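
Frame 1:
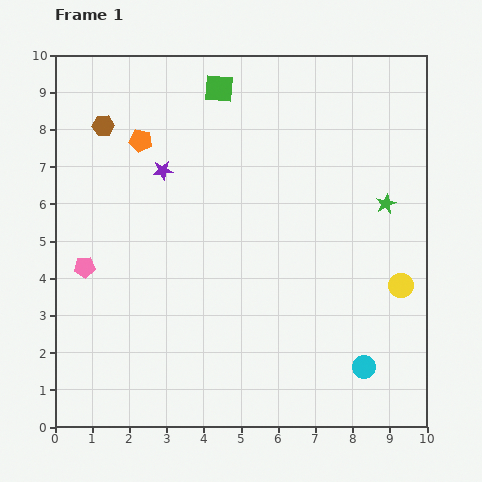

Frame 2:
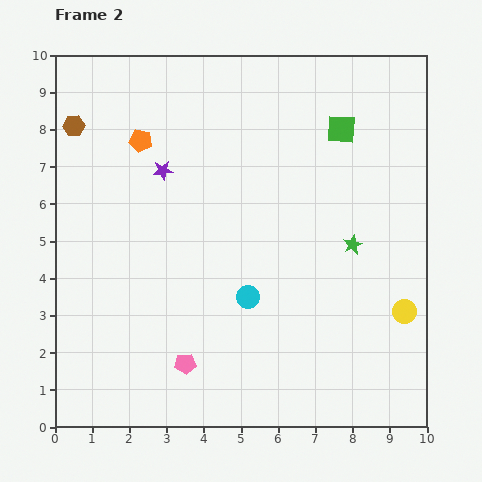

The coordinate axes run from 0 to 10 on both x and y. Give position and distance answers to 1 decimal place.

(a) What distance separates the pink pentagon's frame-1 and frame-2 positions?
3.7

The pink pentagon moved from (0.8, 4.3) to (3.5, 1.7), a distance of √(2.7² + 2.6²) ≈ 3.7.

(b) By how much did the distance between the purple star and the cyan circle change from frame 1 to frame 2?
-3.5

Distance in frame 1: 7.6. Distance in frame 2: 4.1.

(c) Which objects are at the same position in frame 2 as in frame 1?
the orange pentagon, the purple star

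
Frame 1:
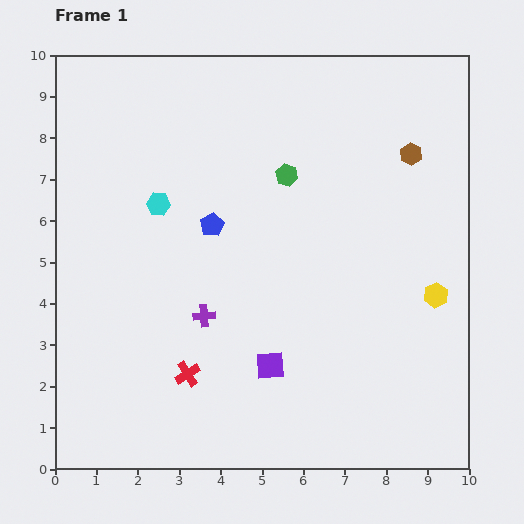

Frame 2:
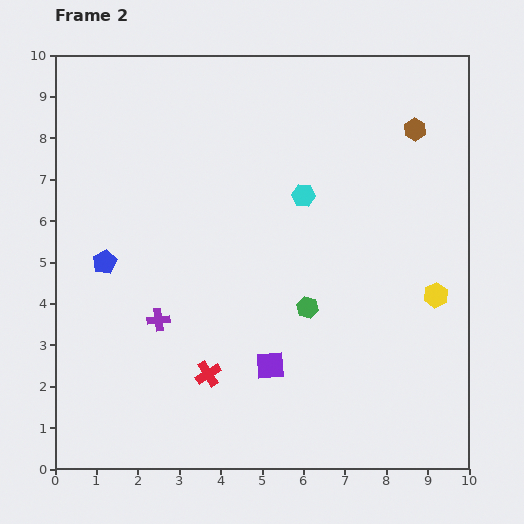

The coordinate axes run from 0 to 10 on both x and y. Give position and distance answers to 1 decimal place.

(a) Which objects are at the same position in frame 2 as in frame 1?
the purple square, the yellow hexagon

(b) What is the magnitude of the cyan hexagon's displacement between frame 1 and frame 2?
3.5

The cyan hexagon moved from (2.5, 6.4) to (6.0, 6.6), a distance of √(3.5² + 0.2²) ≈ 3.5.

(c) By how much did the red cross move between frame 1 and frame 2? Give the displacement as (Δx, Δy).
(0.5, 0.0)

The red cross was at (3.2, 2.3) in frame 1 and (3.7, 2.3) in frame 2.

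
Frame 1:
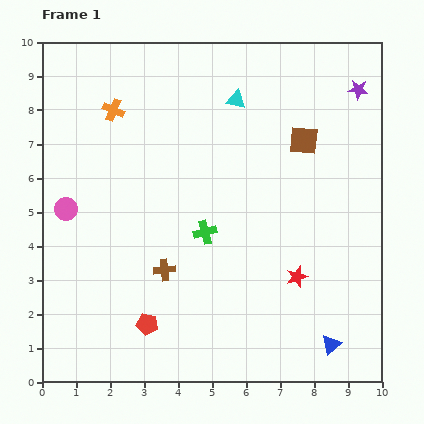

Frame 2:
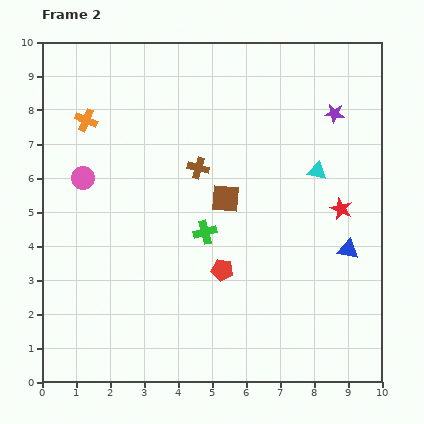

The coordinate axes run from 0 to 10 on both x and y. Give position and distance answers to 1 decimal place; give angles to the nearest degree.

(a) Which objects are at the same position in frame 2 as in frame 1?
the green cross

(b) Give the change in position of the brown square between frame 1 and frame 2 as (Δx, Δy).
(-2.3, -1.7)

The brown square was at (7.7, 7.1) in frame 1 and (5.4, 5.4) in frame 2.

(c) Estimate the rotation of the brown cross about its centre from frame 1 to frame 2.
21° clockwise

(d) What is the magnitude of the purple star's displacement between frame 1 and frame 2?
1.0

The purple star moved from (9.3, 8.6) to (8.6, 7.9), a distance of √(0.7² + 0.7²) ≈ 1.0.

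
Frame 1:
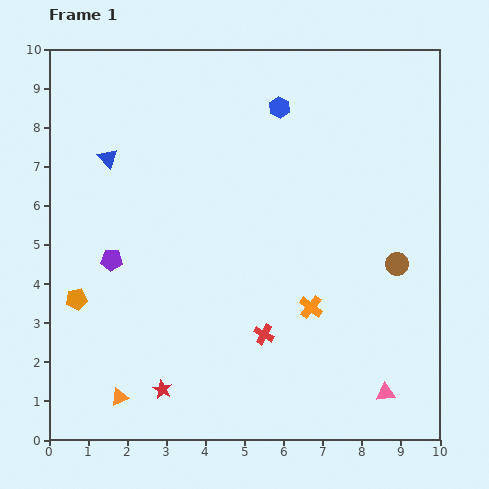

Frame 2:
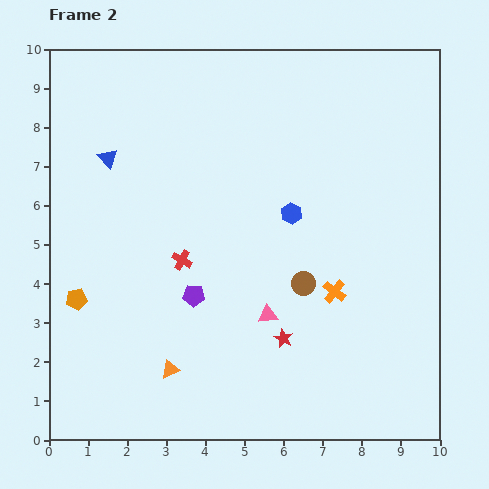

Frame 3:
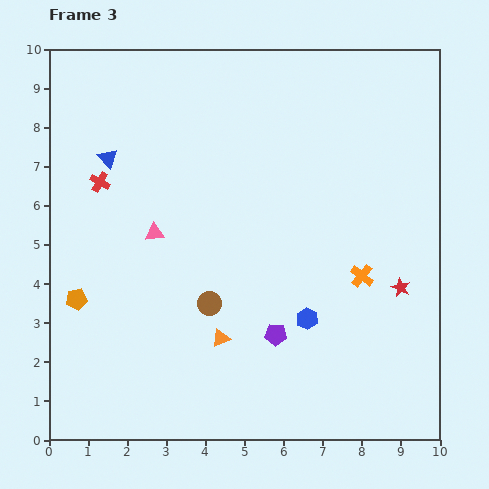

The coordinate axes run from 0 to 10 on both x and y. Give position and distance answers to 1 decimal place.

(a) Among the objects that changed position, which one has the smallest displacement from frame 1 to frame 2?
the orange cross

(moved 0.7)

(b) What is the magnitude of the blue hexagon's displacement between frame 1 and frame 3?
5.4

The blue hexagon moved from (5.9, 8.5) to (6.6, 3.1), a distance of √(0.7² + 5.4²) ≈ 5.4.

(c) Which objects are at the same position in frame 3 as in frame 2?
the blue triangle, the orange pentagon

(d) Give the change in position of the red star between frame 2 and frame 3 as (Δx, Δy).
(3.0, 1.3)

The red star was at (6.0, 2.6) in frame 2 and (9.0, 3.9) in frame 3.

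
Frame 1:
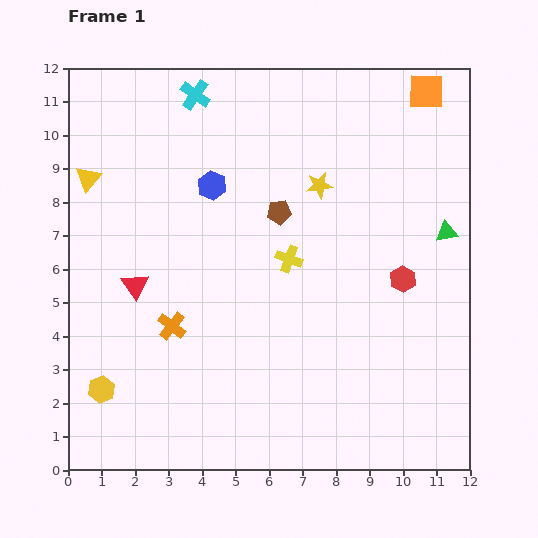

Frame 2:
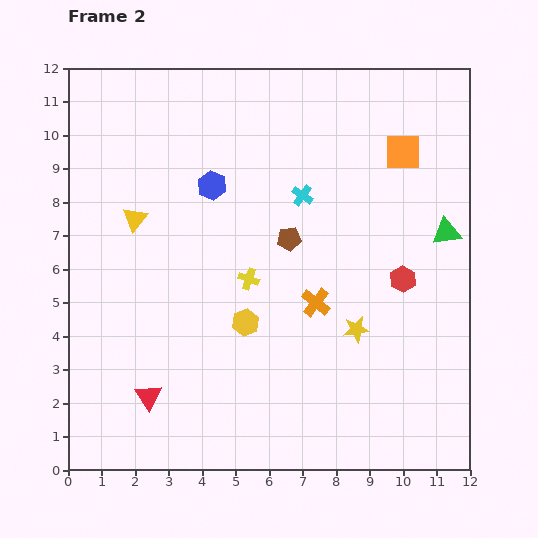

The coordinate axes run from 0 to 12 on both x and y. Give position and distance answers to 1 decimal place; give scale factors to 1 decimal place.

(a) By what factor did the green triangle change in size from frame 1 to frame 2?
1.3×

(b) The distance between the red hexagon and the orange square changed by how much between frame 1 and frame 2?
-1.8

Distance in frame 1: 5.6. Distance in frame 2: 3.8.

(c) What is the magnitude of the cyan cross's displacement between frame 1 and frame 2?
4.4

The cyan cross moved from (3.8, 11.2) to (7.0, 8.2), a distance of √(3.2² + 3.0²) ≈ 4.4.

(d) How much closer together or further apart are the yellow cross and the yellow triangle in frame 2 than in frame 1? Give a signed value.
-2.7

Distance in frame 1: 6.5. Distance in frame 2: 3.8.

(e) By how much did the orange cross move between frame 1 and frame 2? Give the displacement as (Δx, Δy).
(4.3, 0.7)

The orange cross was at (3.1, 4.3) in frame 1 and (7.4, 5.0) in frame 2.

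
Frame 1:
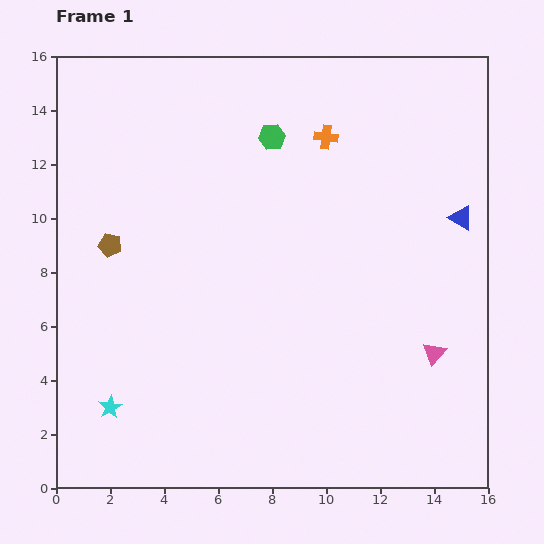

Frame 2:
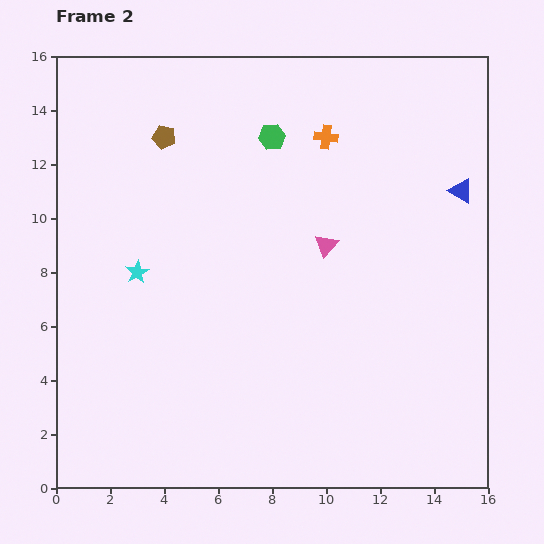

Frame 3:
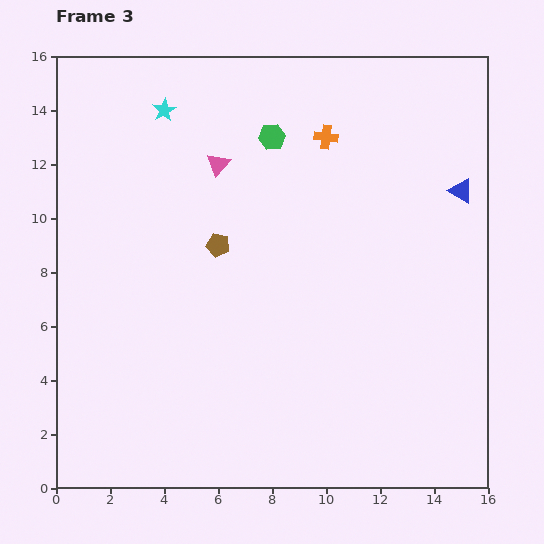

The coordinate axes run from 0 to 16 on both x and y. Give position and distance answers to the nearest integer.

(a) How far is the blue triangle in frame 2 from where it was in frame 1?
1

The blue triangle moved from (15, 10) to (15, 11), a distance of √(0² + 1²) ≈ 1.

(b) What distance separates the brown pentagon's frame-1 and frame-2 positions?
4

The brown pentagon moved from (2, 9) to (4, 13), a distance of √(2² + 4²) ≈ 4.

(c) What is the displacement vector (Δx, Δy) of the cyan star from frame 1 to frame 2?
(1, 5)

The cyan star was at (2, 3) in frame 1 and (3, 8) in frame 2.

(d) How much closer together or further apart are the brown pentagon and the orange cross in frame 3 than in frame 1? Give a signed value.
-3

Distance in frame 1: 9. Distance in frame 3: 6.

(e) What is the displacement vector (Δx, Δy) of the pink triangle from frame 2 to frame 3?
(-4, 3)

The pink triangle was at (10, 9) in frame 2 and (6, 12) in frame 3.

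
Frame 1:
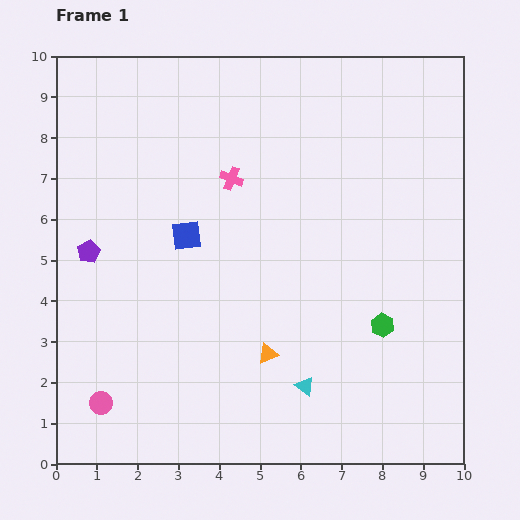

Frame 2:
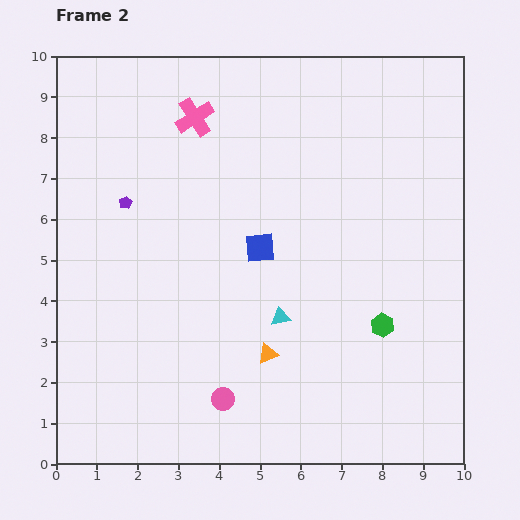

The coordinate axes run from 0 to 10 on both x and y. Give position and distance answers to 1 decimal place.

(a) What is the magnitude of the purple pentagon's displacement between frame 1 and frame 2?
1.5

The purple pentagon moved from (0.8, 5.2) to (1.7, 6.4), a distance of √(0.9² + 1.2²) ≈ 1.5.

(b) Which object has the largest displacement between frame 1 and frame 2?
the pink circle

(moved 3.0; next 1.8)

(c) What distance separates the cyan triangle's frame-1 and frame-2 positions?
1.8

The cyan triangle moved from (6.1, 1.9) to (5.5, 3.6), a distance of √(0.6² + 1.7²) ≈ 1.8.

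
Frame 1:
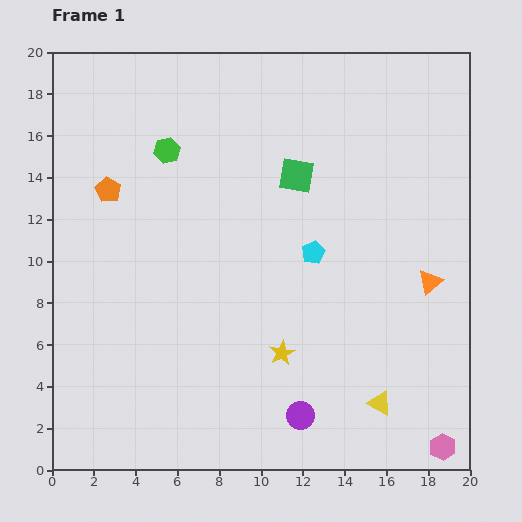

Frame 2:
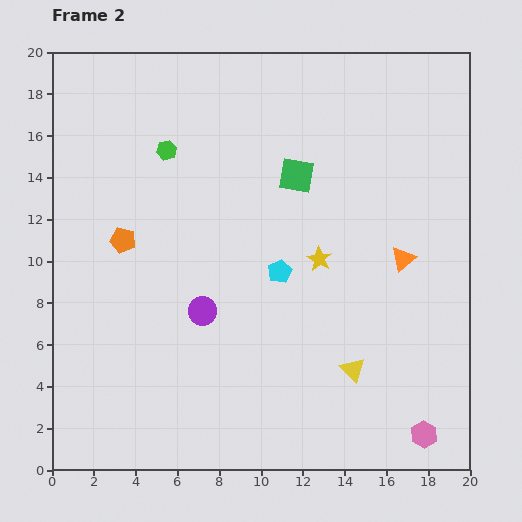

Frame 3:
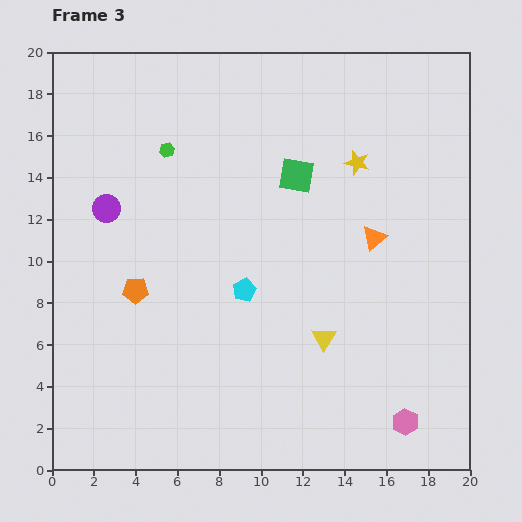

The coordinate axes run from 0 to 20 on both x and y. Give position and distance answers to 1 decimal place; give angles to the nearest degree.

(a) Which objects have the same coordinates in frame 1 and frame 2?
the green square, the green hexagon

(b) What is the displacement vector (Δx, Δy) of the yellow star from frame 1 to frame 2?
(1.8, 4.5)

The yellow star was at (11.0, 5.6) in frame 1 and (12.8, 10.1) in frame 2.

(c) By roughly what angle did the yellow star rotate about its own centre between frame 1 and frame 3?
30° counter-clockwise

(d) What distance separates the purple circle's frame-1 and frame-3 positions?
13.6

The purple circle moved from (11.9, 2.6) to (2.6, 12.5), a distance of √(9.3² + 9.9²) ≈ 13.6.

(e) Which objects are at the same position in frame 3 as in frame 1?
the green square, the green hexagon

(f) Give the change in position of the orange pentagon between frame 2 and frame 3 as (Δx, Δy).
(0.6, -2.4)

The orange pentagon was at (3.4, 11.0) in frame 2 and (4.0, 8.6) in frame 3.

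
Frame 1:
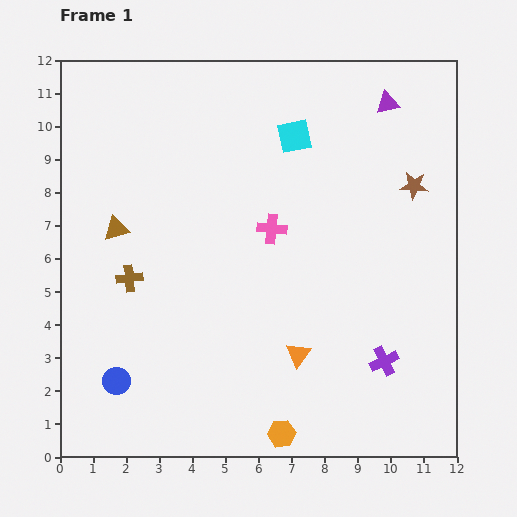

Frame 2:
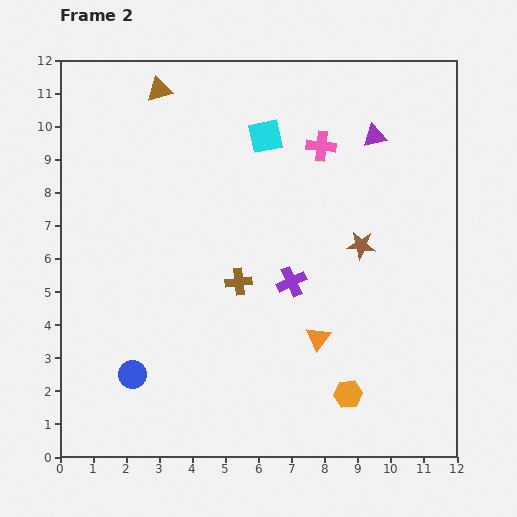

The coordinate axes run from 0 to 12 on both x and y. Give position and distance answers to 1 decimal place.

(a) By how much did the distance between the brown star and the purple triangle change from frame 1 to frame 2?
+0.7

Distance in frame 1: 2.6. Distance in frame 2: 3.3.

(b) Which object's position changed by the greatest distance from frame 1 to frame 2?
the brown triangle

(moved 4.4; next 3.7)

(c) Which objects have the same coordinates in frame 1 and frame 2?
none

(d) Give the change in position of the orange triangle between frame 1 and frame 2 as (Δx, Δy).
(0.6, 0.5)

The orange triangle was at (7.2, 3.1) in frame 1 and (7.8, 3.6) in frame 2.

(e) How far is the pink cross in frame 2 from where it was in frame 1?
2.9

The pink cross moved from (6.4, 6.9) to (7.9, 9.4), a distance of √(1.5² + 2.5²) ≈ 2.9.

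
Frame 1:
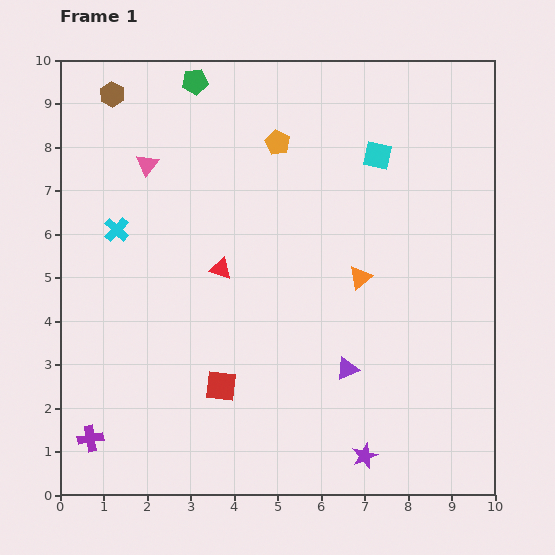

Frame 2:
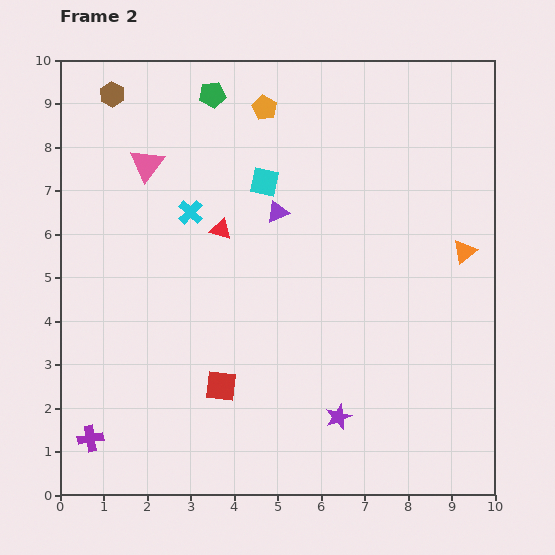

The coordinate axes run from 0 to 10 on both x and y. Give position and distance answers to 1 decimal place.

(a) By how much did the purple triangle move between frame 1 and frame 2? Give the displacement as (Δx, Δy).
(-1.6, 3.6)

The purple triangle was at (6.6, 2.9) in frame 1 and (5.0, 6.5) in frame 2.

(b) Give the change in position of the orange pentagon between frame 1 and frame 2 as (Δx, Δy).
(-0.3, 0.8)

The orange pentagon was at (5.0, 8.1) in frame 1 and (4.7, 8.9) in frame 2.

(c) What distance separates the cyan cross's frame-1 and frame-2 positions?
1.7

The cyan cross moved from (1.3, 6.1) to (3.0, 6.5), a distance of √(1.7² + 0.4²) ≈ 1.7.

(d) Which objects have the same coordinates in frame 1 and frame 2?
the red square, the brown hexagon, the purple cross, the pink triangle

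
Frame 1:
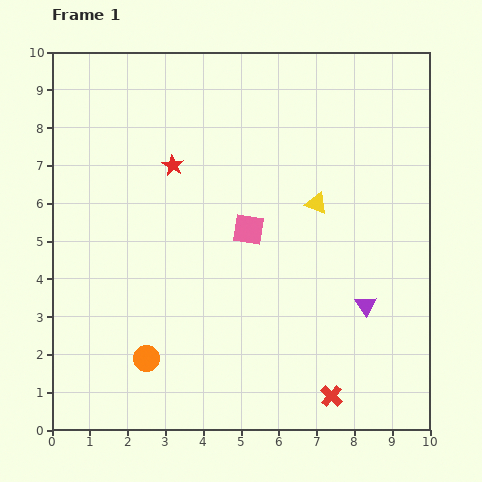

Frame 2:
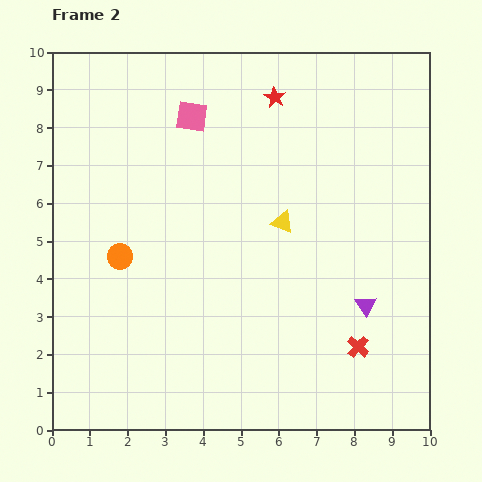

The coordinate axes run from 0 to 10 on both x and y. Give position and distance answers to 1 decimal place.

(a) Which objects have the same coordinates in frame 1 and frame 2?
the purple triangle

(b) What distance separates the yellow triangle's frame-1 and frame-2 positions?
1.0

The yellow triangle moved from (7.0, 6.0) to (6.1, 5.5), a distance of √(0.9² + 0.5²) ≈ 1.0.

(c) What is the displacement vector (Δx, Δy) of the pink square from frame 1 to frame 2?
(-1.5, 3.0)

The pink square was at (5.2, 5.3) in frame 1 and (3.7, 8.3) in frame 2.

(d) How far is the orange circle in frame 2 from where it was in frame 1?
2.8

The orange circle moved from (2.5, 1.9) to (1.8, 4.6), a distance of √(0.7² + 2.7²) ≈ 2.8.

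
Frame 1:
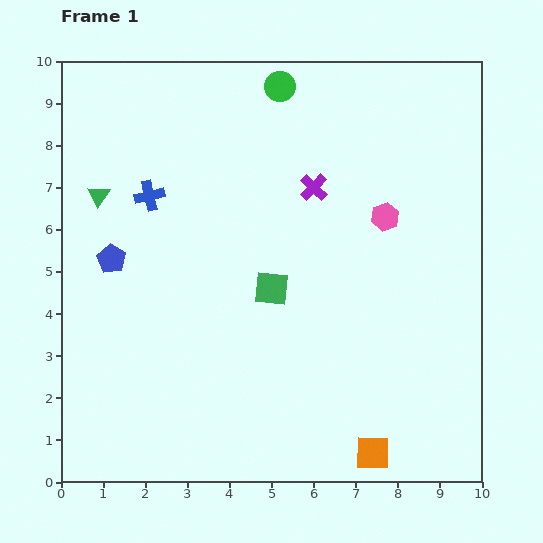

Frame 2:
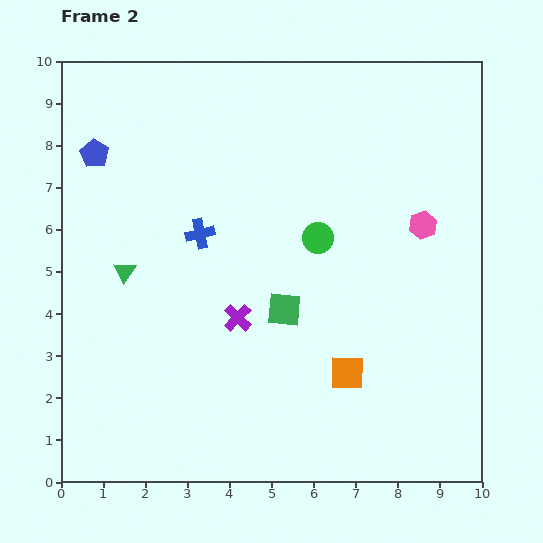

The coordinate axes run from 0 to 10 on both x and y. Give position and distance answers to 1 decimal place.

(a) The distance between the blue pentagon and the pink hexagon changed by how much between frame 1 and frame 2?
+1.4

Distance in frame 1: 6.6. Distance in frame 2: 8.0.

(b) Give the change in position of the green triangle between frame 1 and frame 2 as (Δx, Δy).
(0.6, -1.8)

The green triangle was at (0.9, 6.8) in frame 1 and (1.5, 5.0) in frame 2.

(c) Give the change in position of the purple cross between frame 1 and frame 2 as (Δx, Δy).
(-1.8, -3.1)

The purple cross was at (6.0, 7.0) in frame 1 and (4.2, 3.9) in frame 2.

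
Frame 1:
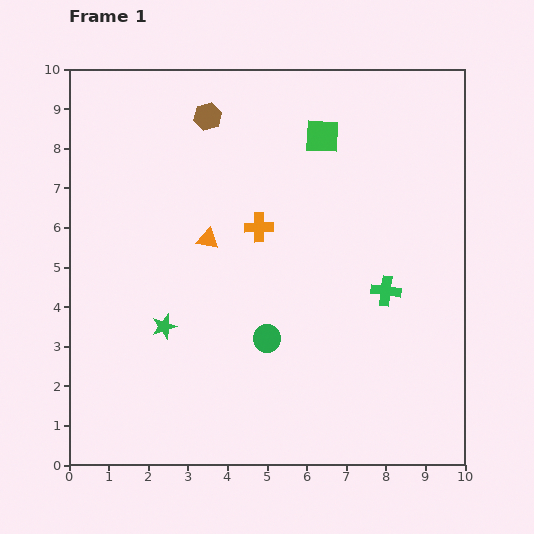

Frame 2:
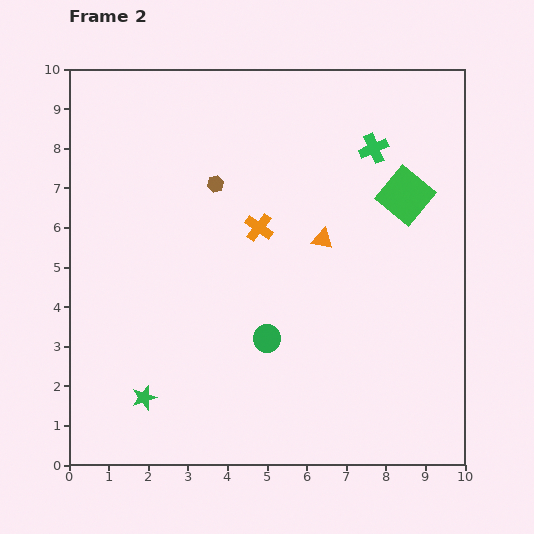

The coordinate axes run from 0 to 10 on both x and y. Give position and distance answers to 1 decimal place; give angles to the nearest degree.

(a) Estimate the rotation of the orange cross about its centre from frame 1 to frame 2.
38° clockwise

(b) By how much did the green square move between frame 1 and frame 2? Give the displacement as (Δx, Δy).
(2.1, -1.5)

The green square was at (6.4, 8.3) in frame 1 and (8.5, 6.8) in frame 2.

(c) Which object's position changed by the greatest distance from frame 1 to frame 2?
the green cross

(moved 3.6; next 2.9)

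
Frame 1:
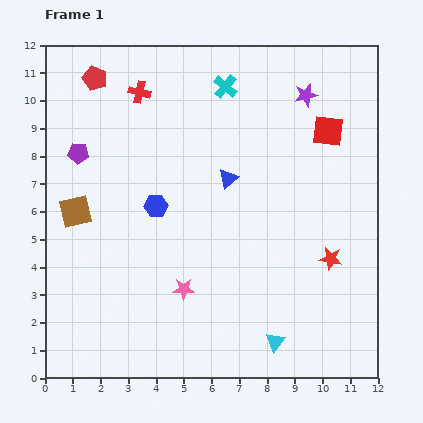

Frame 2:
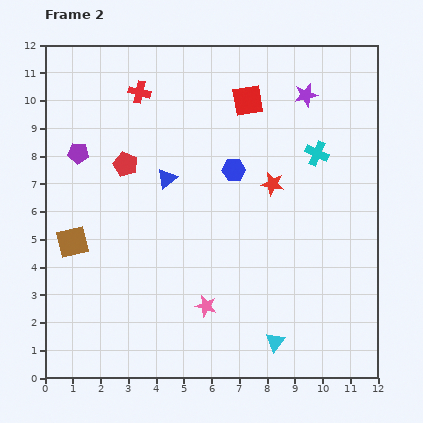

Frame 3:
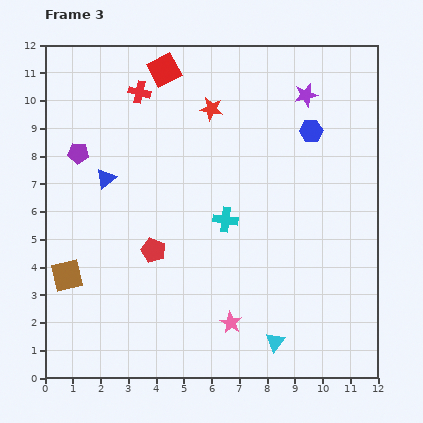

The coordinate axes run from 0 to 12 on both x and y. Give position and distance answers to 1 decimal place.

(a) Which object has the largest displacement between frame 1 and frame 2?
the cyan cross

(moved 4.1; next 3.4)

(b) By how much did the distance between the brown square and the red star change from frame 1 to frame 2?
-1.9

Distance in frame 1: 9.4. Distance in frame 2: 7.5.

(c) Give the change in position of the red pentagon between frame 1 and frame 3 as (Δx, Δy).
(2.1, -6.2)

The red pentagon was at (1.8, 10.8) in frame 1 and (3.9, 4.6) in frame 3.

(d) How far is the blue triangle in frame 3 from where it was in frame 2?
2.2

The blue triangle moved from (4.4, 7.2) to (2.2, 7.2), a distance of √(2.2² + 0.0²) ≈ 2.2.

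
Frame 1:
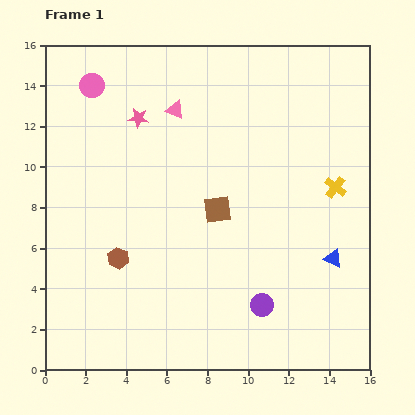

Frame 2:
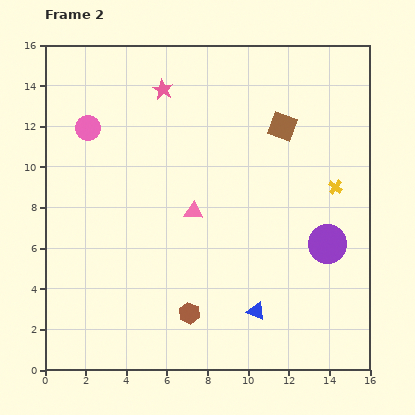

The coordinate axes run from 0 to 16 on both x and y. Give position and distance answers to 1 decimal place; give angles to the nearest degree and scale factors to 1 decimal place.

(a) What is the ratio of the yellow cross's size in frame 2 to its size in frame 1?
0.7×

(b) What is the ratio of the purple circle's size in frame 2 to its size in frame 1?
1.7×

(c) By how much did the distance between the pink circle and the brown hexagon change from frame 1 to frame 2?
+1.8

Distance in frame 1: 8.6. Distance in frame 2: 10.4.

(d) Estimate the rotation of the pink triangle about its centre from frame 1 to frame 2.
19° counter-clockwise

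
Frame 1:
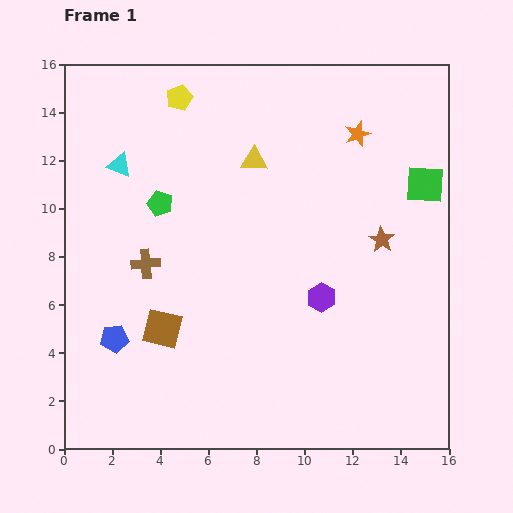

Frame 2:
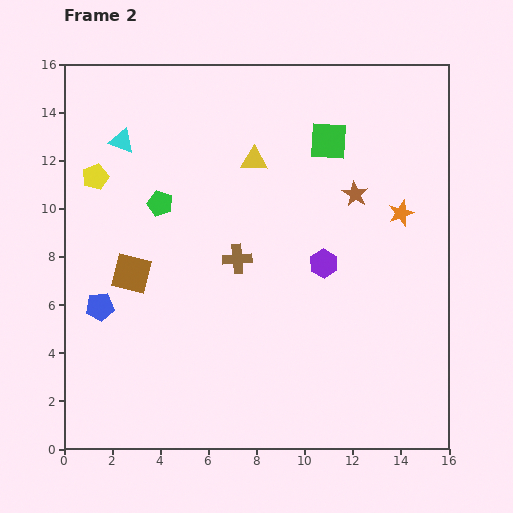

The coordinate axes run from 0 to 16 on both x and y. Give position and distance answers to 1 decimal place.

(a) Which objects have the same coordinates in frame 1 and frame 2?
the green pentagon, the yellow triangle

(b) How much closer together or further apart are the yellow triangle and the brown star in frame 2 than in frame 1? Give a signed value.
-1.8

Distance in frame 1: 6.2. Distance in frame 2: 4.4.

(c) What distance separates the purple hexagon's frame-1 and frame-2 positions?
1.4

The purple hexagon moved from (10.7, 6.3) to (10.8, 7.7), a distance of √(0.1² + 1.4²) ≈ 1.4.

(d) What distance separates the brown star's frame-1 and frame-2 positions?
2.2

The brown star moved from (13.2, 8.7) to (12.1, 10.6), a distance of √(1.1² + 1.9²) ≈ 2.2.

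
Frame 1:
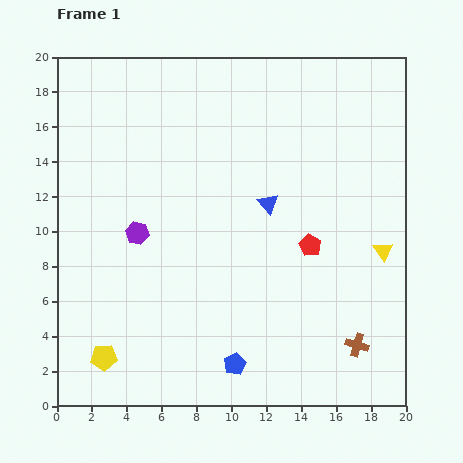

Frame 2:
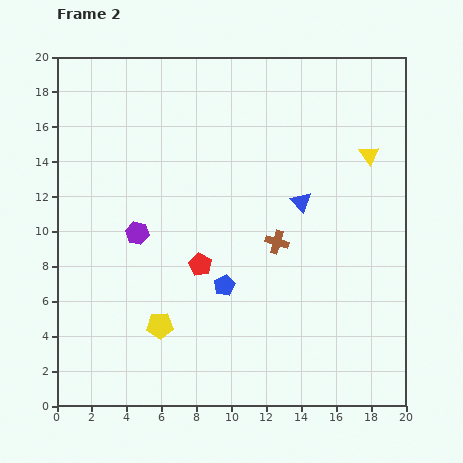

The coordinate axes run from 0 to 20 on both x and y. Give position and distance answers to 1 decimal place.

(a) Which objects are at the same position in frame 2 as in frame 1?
the purple hexagon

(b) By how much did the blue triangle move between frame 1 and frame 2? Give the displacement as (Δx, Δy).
(1.9, 0.1)

The blue triangle was at (12.1, 11.6) in frame 1 and (14.0, 11.7) in frame 2.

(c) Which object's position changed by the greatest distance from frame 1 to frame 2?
the brown cross

(moved 7.5; next 6.4)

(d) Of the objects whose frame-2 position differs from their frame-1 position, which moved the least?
the blue triangle

(moved 1.9)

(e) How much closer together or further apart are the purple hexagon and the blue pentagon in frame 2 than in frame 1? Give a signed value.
-3.6

Distance in frame 1: 9.4. Distance in frame 2: 5.8.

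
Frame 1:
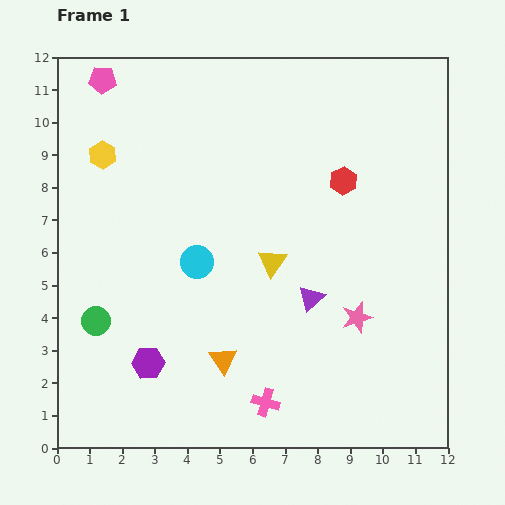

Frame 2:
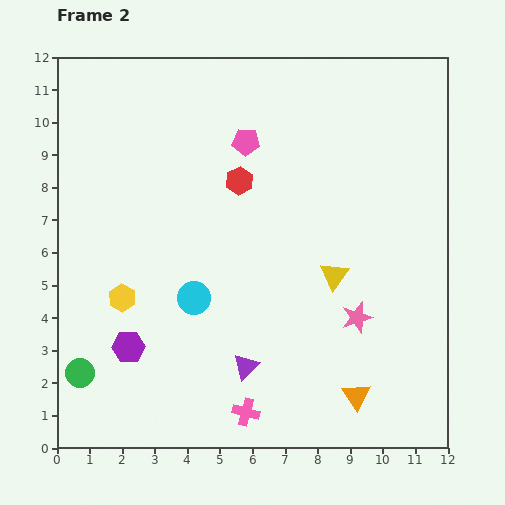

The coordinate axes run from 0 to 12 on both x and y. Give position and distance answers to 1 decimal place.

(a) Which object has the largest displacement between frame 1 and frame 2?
the pink pentagon

(moved 4.8; next 4.4)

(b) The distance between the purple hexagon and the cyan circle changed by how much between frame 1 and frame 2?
-0.9

Distance in frame 1: 3.4. Distance in frame 2: 2.5.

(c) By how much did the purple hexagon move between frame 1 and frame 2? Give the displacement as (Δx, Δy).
(-0.6, 0.5)

The purple hexagon was at (2.8, 2.6) in frame 1 and (2.2, 3.1) in frame 2.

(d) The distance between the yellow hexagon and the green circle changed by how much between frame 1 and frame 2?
-2.5

Distance in frame 1: 5.1. Distance in frame 2: 2.6.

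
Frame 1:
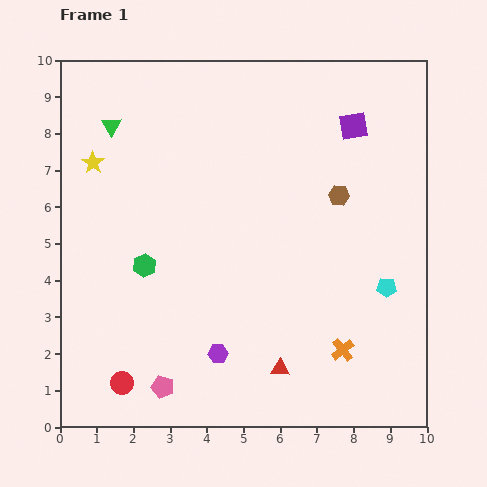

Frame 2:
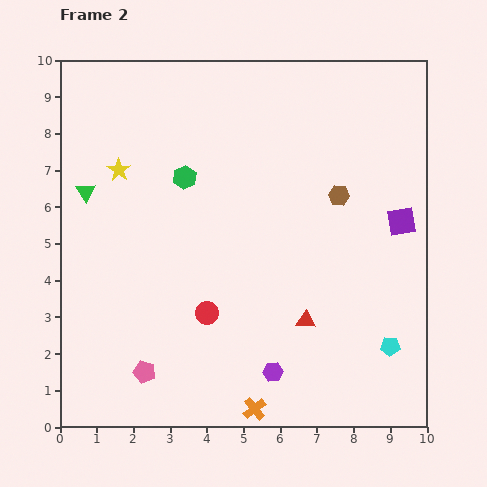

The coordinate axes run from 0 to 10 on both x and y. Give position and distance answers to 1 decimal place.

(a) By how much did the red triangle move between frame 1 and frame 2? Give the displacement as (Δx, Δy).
(0.7, 1.3)

The red triangle was at (6.0, 1.6) in frame 1 and (6.7, 2.9) in frame 2.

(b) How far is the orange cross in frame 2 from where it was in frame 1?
2.9

The orange cross moved from (7.7, 2.1) to (5.3, 0.5), a distance of √(2.4² + 1.6²) ≈ 2.9.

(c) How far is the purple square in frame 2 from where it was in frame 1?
2.9

The purple square moved from (8.0, 8.2) to (9.3, 5.6), a distance of √(1.3² + 2.6²) ≈ 2.9.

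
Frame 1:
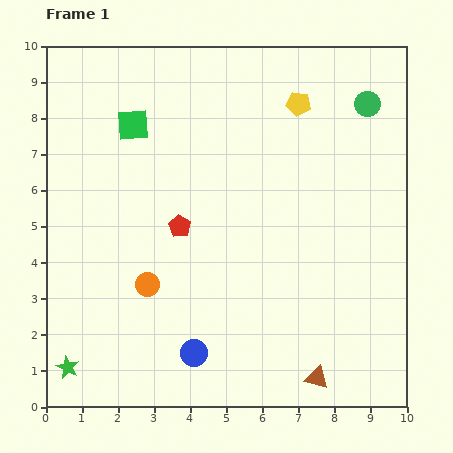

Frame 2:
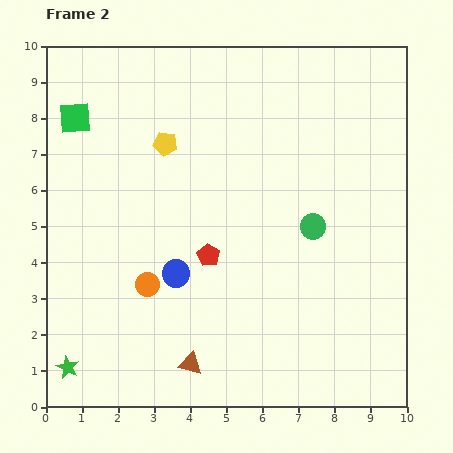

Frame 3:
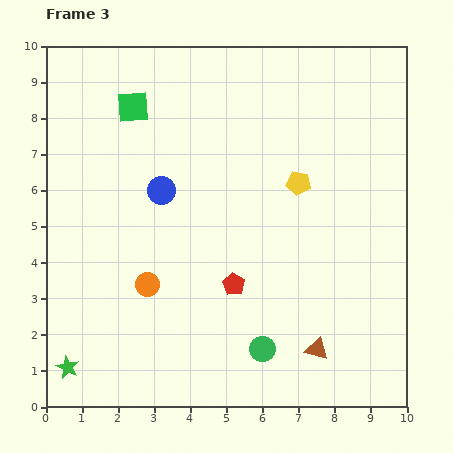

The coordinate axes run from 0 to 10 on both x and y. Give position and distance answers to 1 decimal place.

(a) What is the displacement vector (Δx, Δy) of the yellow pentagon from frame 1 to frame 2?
(-3.7, -1.1)

The yellow pentagon was at (7.0, 8.4) in frame 1 and (3.3, 7.3) in frame 2.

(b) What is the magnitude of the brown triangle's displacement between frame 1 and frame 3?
0.8

The brown triangle moved from (7.5, 0.8) to (7.5, 1.6), a distance of √(0.0² + 0.8²) ≈ 0.8.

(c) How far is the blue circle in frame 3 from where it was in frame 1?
4.6

The blue circle moved from (4.1, 1.5) to (3.2, 6.0), a distance of √(0.9² + 4.5²) ≈ 4.6.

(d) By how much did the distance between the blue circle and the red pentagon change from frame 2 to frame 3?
+2.3

Distance in frame 2: 1.0. Distance in frame 3: 3.3.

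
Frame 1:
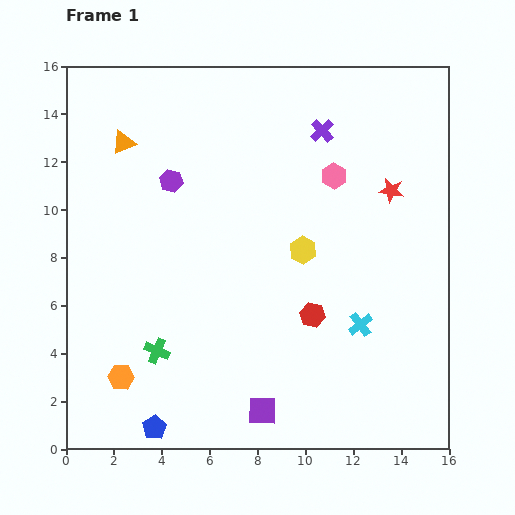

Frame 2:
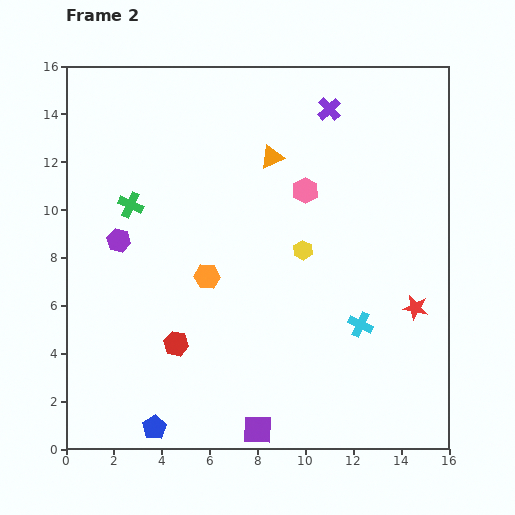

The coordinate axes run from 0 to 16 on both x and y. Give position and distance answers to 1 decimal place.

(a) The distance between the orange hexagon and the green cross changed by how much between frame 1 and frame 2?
+2.5

Distance in frame 1: 1.9. Distance in frame 2: 4.4.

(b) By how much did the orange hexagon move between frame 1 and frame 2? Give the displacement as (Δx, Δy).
(3.6, 4.2)

The orange hexagon was at (2.3, 3.0) in frame 1 and (5.9, 7.2) in frame 2.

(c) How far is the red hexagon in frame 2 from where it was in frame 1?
5.8

The red hexagon moved from (10.3, 5.6) to (4.6, 4.4), a distance of √(5.7² + 1.2²) ≈ 5.8.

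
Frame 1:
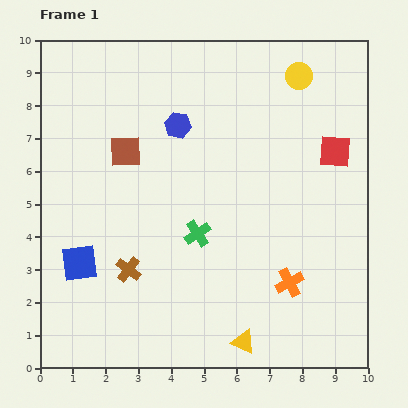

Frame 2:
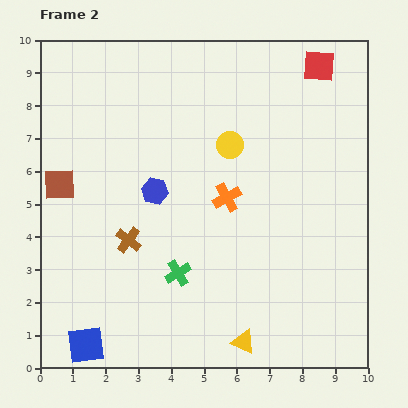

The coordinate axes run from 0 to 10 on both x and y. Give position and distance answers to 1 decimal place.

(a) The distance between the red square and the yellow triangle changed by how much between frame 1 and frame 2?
+2.3

Distance in frame 1: 6.4. Distance in frame 2: 8.7.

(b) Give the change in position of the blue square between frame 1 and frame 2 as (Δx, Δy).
(0.2, -2.5)

The blue square was at (1.2, 3.2) in frame 1 and (1.4, 0.7) in frame 2.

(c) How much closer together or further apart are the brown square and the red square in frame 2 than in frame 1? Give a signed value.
+2.3

Distance in frame 1: 6.4. Distance in frame 2: 8.7.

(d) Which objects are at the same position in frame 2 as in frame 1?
the yellow triangle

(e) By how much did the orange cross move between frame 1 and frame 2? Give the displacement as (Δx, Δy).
(-1.9, 2.6)

The orange cross was at (7.6, 2.6) in frame 1 and (5.7, 5.2) in frame 2.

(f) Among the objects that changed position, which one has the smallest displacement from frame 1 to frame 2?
the brown cross

(moved 0.9)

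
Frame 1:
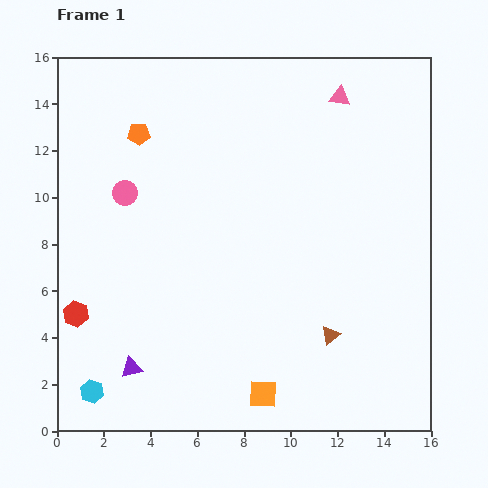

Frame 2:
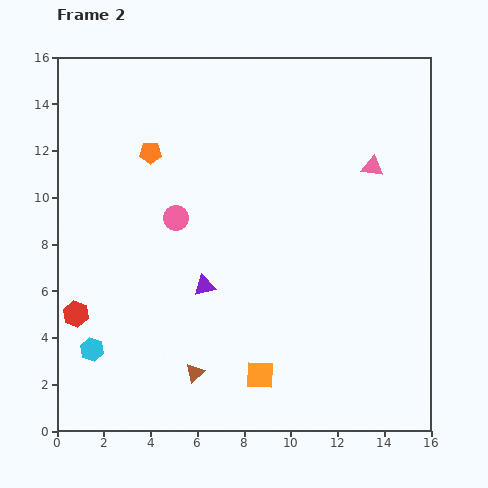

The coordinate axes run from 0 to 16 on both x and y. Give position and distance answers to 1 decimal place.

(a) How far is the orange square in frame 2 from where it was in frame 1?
0.8

The orange square moved from (8.8, 1.6) to (8.7, 2.4), a distance of √(0.1² + 0.8²) ≈ 0.8.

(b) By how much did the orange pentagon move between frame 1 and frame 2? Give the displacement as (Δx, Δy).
(0.5, -0.8)

The orange pentagon was at (3.5, 12.7) in frame 1 and (4.0, 11.9) in frame 2.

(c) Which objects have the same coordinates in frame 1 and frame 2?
the red hexagon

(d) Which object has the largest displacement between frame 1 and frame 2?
the brown triangle

(moved 6.0; next 4.7)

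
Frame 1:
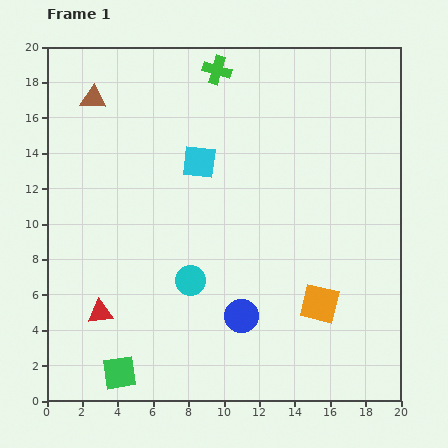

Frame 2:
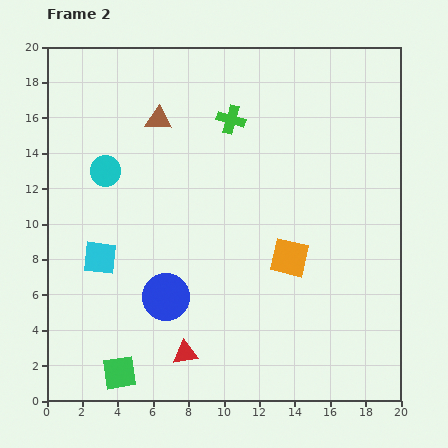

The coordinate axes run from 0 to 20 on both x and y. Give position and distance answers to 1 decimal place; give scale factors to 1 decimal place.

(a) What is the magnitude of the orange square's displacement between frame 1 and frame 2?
3.1

The orange square moved from (15.4, 5.5) to (13.7, 8.1), a distance of √(1.7² + 2.6²) ≈ 3.1.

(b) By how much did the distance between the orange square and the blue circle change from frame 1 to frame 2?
+2.8

Distance in frame 1: 4.5. Distance in frame 2: 7.3.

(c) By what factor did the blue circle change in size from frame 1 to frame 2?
1.4×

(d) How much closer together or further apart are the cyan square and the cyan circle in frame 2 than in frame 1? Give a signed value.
-1.8

Distance in frame 1: 6.7. Distance in frame 2: 4.9.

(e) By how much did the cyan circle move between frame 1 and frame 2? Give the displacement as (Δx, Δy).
(-4.8, 6.2)

The cyan circle was at (8.1, 6.8) in frame 1 and (3.3, 13.0) in frame 2.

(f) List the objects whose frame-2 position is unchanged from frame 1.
the green square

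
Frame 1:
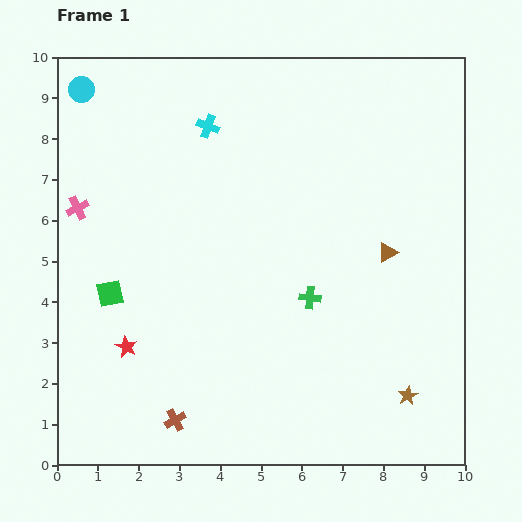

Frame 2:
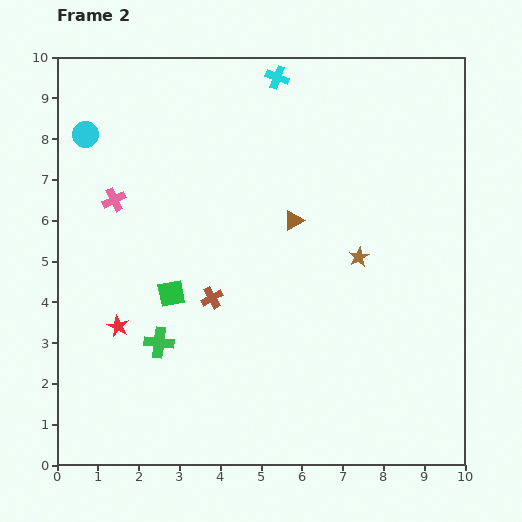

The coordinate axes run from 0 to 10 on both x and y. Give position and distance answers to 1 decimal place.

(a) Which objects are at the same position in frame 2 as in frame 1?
none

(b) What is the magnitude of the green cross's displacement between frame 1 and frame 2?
3.9

The green cross moved from (6.2, 4.1) to (2.5, 3.0), a distance of √(3.7² + 1.1²) ≈ 3.9.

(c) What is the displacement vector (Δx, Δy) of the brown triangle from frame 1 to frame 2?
(-2.3, 0.8)

The brown triangle was at (8.1, 5.2) in frame 1 and (5.8, 6.0) in frame 2.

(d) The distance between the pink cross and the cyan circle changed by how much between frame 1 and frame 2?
-1.2

Distance in frame 1: 2.9. Distance in frame 2: 1.7.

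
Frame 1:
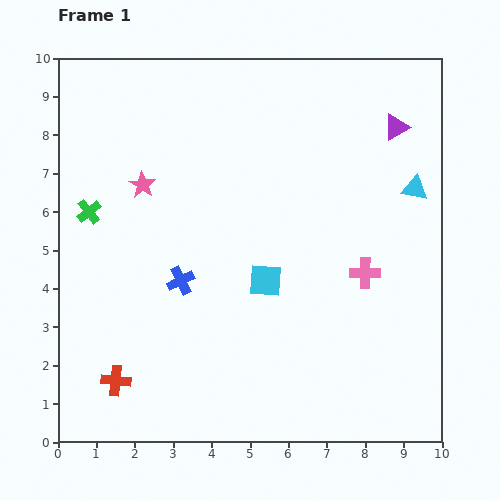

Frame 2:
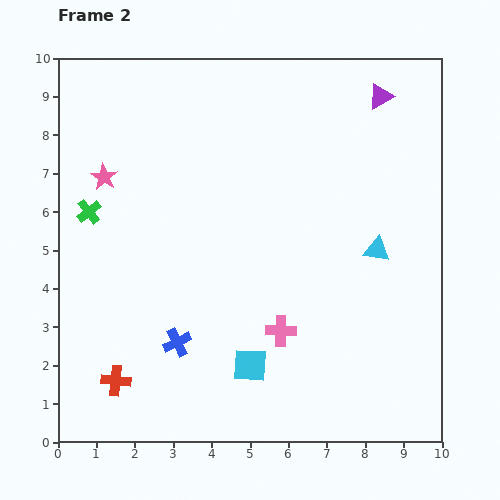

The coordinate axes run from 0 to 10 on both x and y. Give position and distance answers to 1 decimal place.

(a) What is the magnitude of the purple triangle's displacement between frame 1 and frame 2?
0.9

The purple triangle moved from (8.8, 8.2) to (8.4, 9.0), a distance of √(0.4² + 0.8²) ≈ 0.9.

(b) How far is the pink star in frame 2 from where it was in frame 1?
1.0

The pink star moved from (2.2, 6.7) to (1.2, 6.9), a distance of √(1.0² + 0.2²) ≈ 1.0.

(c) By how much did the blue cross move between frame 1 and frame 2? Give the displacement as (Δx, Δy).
(-0.1, -1.6)

The blue cross was at (3.2, 4.2) in frame 1 and (3.1, 2.6) in frame 2.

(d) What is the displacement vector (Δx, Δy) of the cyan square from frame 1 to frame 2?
(-0.4, -2.2)

The cyan square was at (5.4, 4.2) in frame 1 and (5.0, 2.0) in frame 2.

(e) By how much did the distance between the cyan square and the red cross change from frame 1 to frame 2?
-1.2

Distance in frame 1: 4.7. Distance in frame 2: 3.5.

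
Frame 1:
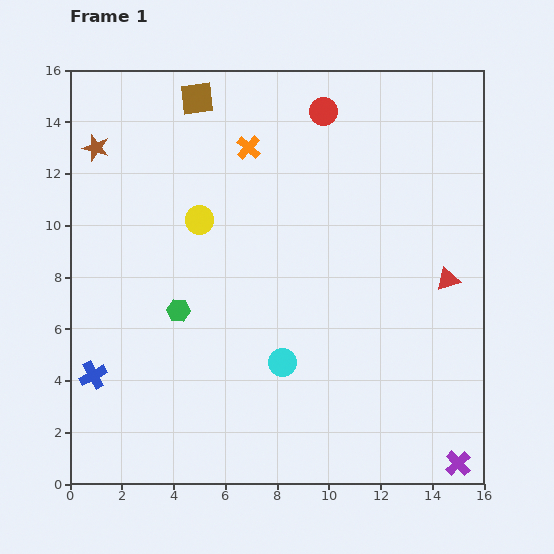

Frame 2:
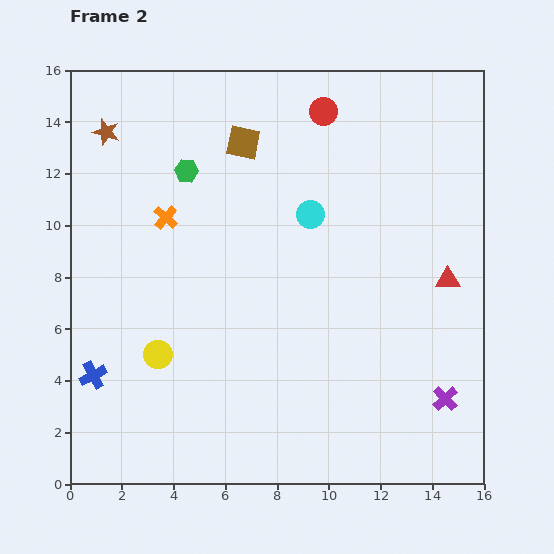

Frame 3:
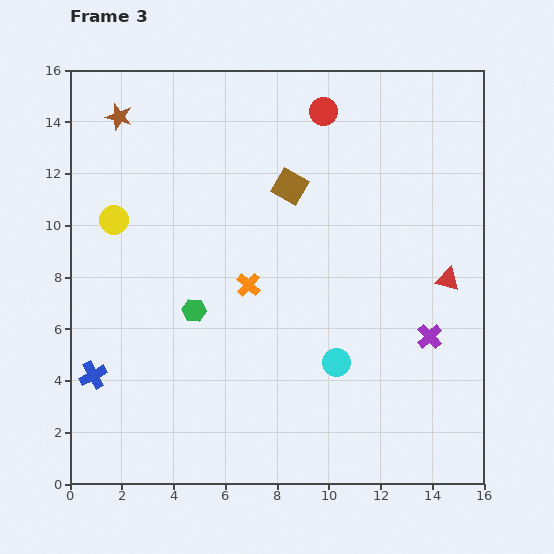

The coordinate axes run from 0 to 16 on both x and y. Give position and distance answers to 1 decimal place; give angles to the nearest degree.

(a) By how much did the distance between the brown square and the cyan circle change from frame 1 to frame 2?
-6.9

Distance in frame 1: 10.7. Distance in frame 2: 3.8.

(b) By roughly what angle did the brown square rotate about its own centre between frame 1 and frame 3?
36° clockwise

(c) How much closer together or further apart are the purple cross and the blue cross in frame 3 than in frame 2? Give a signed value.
-0.5

Distance in frame 2: 13.6. Distance in frame 3: 13.1.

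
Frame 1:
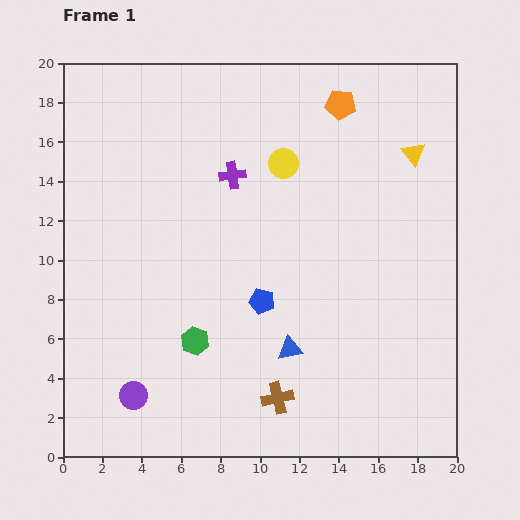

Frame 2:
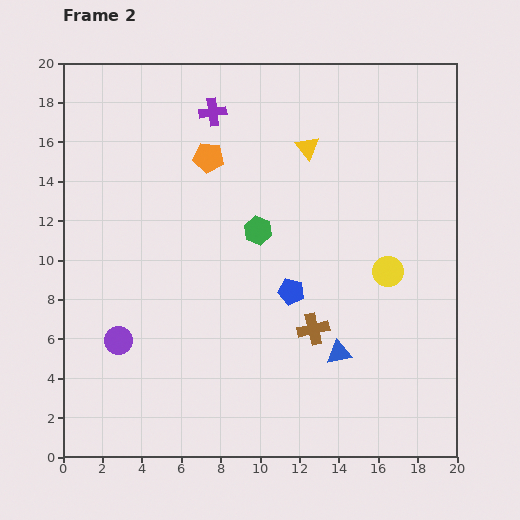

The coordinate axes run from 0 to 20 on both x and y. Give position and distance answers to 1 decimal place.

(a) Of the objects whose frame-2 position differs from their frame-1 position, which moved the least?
the blue pentagon

(moved 1.6)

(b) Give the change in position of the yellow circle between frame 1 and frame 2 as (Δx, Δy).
(5.3, -5.5)

The yellow circle was at (11.2, 14.9) in frame 1 and (16.5, 9.4) in frame 2.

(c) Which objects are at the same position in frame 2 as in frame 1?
none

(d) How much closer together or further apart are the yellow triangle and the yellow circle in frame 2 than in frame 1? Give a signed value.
+0.9

Distance in frame 1: 6.6. Distance in frame 2: 7.5.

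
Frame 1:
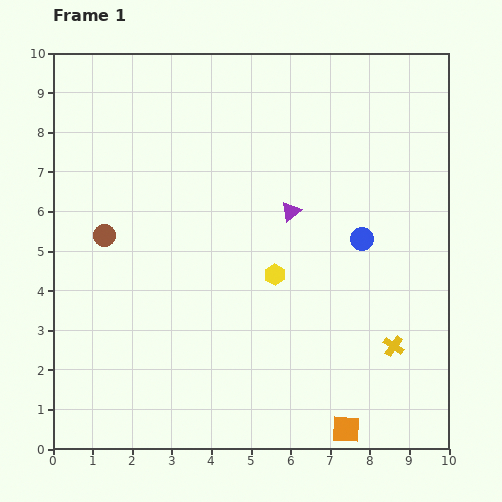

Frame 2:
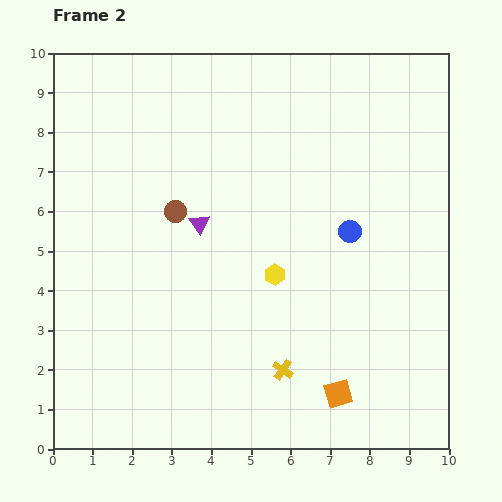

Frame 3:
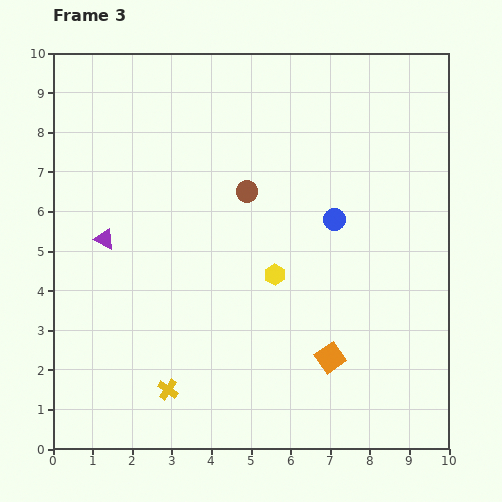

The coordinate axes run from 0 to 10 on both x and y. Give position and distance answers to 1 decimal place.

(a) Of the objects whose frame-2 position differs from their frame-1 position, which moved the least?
the blue circle

(moved 0.4)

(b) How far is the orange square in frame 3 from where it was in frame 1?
1.8

The orange square moved from (7.4, 0.5) to (7.0, 2.3), a distance of √(0.4² + 1.8²) ≈ 1.8.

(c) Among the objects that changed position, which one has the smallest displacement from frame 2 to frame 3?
the blue circle

(moved 0.5)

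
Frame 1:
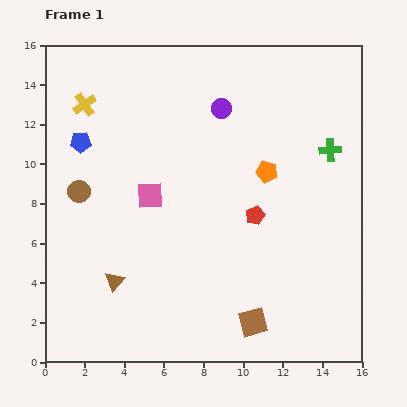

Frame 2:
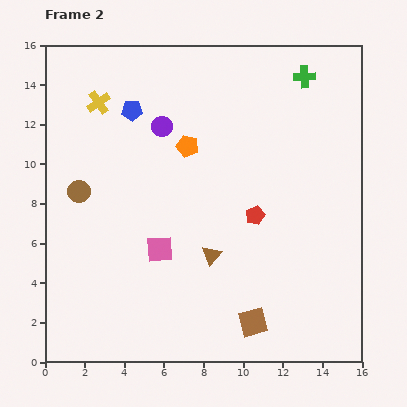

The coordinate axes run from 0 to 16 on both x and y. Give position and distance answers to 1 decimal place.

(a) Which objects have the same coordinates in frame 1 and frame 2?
the red pentagon, the brown circle, the brown square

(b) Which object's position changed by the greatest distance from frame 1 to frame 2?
the brown triangle

(moved 5.1; next 4.2)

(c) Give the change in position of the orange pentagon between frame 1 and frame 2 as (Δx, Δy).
(-4.0, 1.3)

The orange pentagon was at (11.2, 9.6) in frame 1 and (7.2, 10.9) in frame 2.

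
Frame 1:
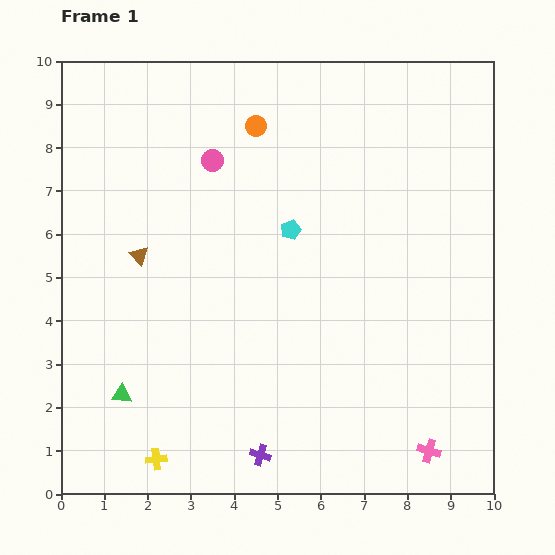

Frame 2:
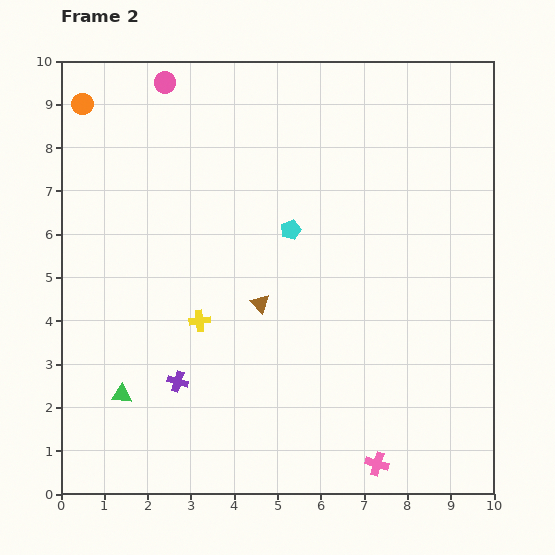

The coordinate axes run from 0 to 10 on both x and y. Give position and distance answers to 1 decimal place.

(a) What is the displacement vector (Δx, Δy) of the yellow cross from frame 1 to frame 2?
(1.0, 3.2)

The yellow cross was at (2.2, 0.8) in frame 1 and (3.2, 4.0) in frame 2.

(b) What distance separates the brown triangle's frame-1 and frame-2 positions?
3.0

The brown triangle moved from (1.8, 5.5) to (4.6, 4.4), a distance of √(2.8² + 1.1²) ≈ 3.0.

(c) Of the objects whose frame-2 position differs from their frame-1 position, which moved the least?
the pink cross

(moved 1.2)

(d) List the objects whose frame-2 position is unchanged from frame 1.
the green triangle, the cyan pentagon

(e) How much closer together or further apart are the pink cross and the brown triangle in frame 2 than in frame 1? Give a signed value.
-3.5

Distance in frame 1: 8.1. Distance in frame 2: 4.6.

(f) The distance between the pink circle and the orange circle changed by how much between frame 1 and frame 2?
+0.7

Distance in frame 1: 1.3. Distance in frame 2: 2.0.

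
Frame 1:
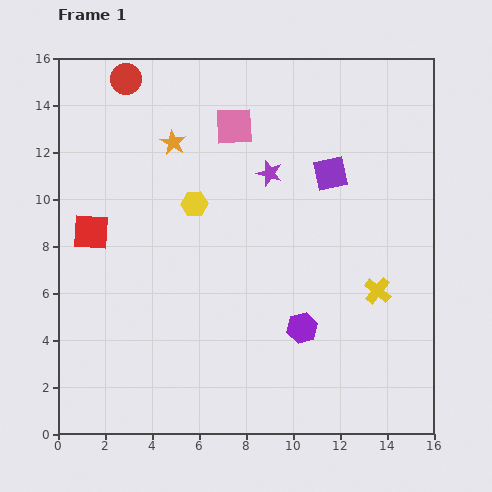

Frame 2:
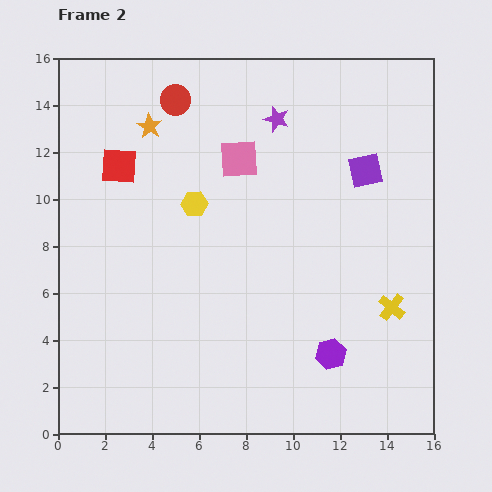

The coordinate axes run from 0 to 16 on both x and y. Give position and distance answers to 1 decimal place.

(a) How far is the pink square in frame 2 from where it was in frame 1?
1.4

The pink square moved from (7.5, 13.1) to (7.7, 11.7), a distance of √(0.2² + 1.4²) ≈ 1.4.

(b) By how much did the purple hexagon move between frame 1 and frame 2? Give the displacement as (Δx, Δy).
(1.2, -1.1)

The purple hexagon was at (10.4, 4.5) in frame 1 and (11.6, 3.4) in frame 2.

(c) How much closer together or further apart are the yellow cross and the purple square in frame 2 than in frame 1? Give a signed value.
+0.5

Distance in frame 1: 5.4. Distance in frame 2: 5.9.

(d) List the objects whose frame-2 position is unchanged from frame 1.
the yellow hexagon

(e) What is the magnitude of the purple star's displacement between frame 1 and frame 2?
2.3

The purple star moved from (9.0, 11.1) to (9.3, 13.4), a distance of √(0.3² + 2.3²) ≈ 2.3.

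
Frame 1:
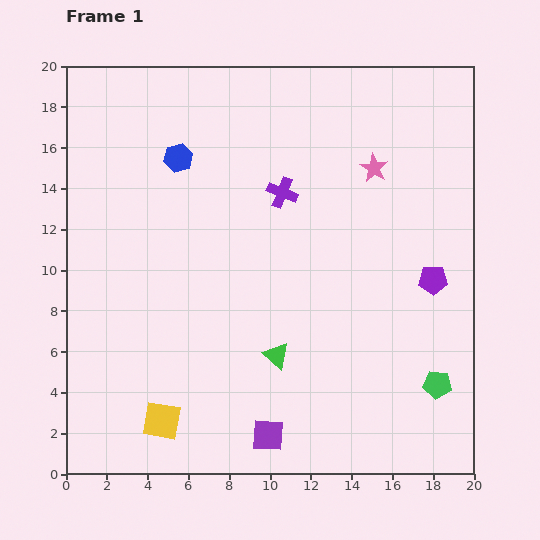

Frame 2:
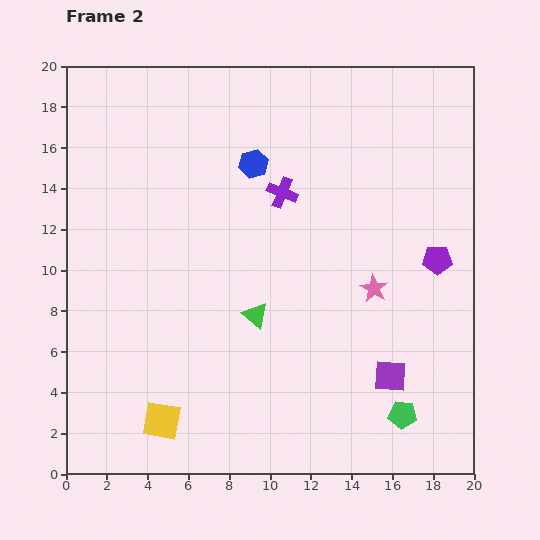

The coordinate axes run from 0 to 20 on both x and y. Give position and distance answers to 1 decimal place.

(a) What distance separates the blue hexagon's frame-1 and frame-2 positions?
3.7

The blue hexagon moved from (5.5, 15.5) to (9.2, 15.2), a distance of √(3.7² + 0.3²) ≈ 3.7.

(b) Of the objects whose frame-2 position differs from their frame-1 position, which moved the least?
the purple pentagon

(moved 1.0)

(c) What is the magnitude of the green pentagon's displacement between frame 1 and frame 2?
2.3

The green pentagon moved from (18.2, 4.4) to (16.5, 2.9), a distance of √(1.7² + 1.5²) ≈ 2.3.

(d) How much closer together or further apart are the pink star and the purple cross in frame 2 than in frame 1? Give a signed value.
+1.8

Distance in frame 1: 4.7. Distance in frame 2: 6.5.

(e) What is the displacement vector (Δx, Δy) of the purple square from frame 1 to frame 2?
(6.0, 2.9)

The purple square was at (9.9, 1.9) in frame 1 and (15.9, 4.8) in frame 2.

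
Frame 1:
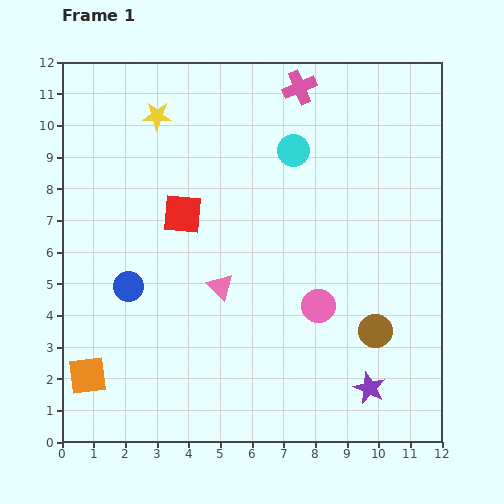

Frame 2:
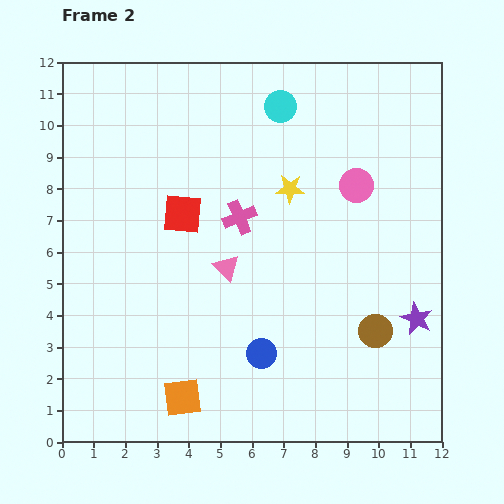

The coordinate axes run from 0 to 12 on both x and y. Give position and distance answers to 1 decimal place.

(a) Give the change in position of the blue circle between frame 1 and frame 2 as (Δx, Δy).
(4.2, -2.1)

The blue circle was at (2.1, 4.9) in frame 1 and (6.3, 2.8) in frame 2.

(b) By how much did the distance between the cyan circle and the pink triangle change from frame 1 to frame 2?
+0.5

Distance in frame 1: 4.9. Distance in frame 2: 5.4.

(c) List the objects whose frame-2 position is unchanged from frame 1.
the red square, the brown circle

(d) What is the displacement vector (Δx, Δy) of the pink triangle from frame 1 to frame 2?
(0.2, 0.6)

The pink triangle was at (5.0, 4.9) in frame 1 and (5.2, 5.5) in frame 2.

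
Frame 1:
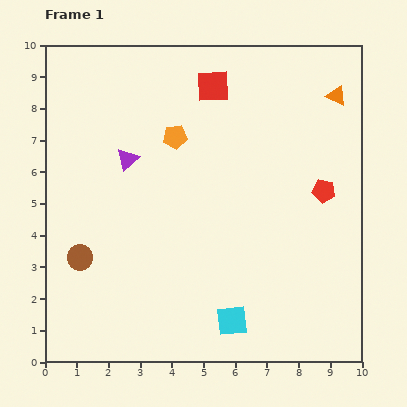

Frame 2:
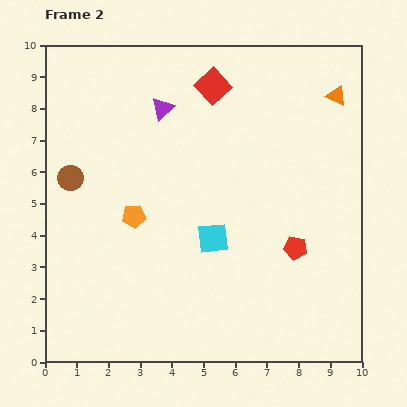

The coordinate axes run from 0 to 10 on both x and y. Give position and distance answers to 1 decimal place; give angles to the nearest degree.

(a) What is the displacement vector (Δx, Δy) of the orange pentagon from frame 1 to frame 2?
(-1.3, -2.5)

The orange pentagon was at (4.1, 7.1) in frame 1 and (2.8, 4.6) in frame 2.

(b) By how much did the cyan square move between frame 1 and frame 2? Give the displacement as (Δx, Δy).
(-0.6, 2.6)

The cyan square was at (5.9, 1.3) in frame 1 and (5.3, 3.9) in frame 2.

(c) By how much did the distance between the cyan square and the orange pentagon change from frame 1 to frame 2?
-3.5

Distance in frame 1: 6.1. Distance in frame 2: 2.6.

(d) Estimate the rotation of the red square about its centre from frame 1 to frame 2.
40° counter-clockwise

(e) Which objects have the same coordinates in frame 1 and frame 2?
the orange triangle, the red square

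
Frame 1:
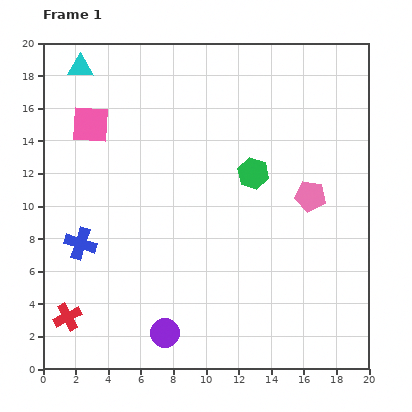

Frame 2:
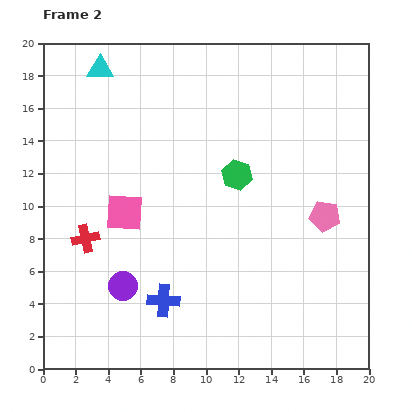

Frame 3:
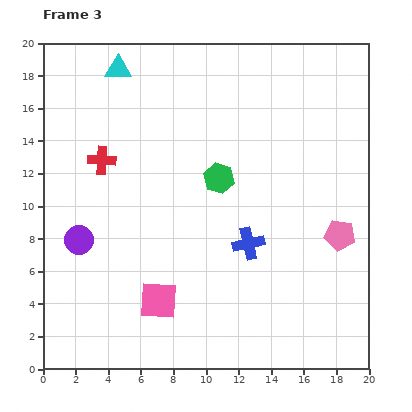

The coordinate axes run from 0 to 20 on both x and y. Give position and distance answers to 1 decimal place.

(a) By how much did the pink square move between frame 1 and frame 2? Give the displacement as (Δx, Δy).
(2.1, -5.4)

The pink square was at (2.9, 15.0) in frame 1 and (5.0, 9.6) in frame 2.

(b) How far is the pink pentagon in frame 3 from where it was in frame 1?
3.0

The pink pentagon moved from (16.4, 10.6) to (18.2, 8.2), a distance of √(1.8² + 2.4²) ≈ 3.0.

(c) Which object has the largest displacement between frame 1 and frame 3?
the pink square

(moved 11.6; next 10.3)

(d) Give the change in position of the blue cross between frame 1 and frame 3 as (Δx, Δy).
(10.3, 0.0)

The blue cross was at (2.3, 7.7) in frame 1 and (12.6, 7.7) in frame 3.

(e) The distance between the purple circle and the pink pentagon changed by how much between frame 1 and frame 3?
+3.8

Distance in frame 1: 12.2. Distance in frame 3: 16.0.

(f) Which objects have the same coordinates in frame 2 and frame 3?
none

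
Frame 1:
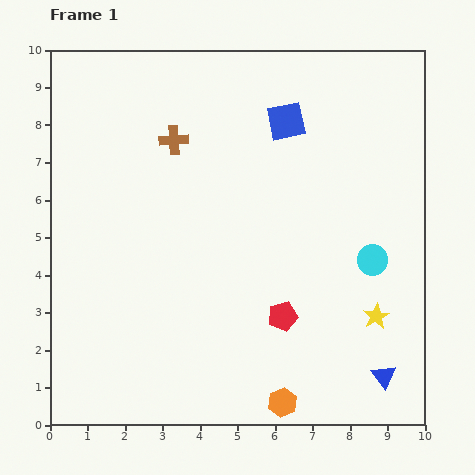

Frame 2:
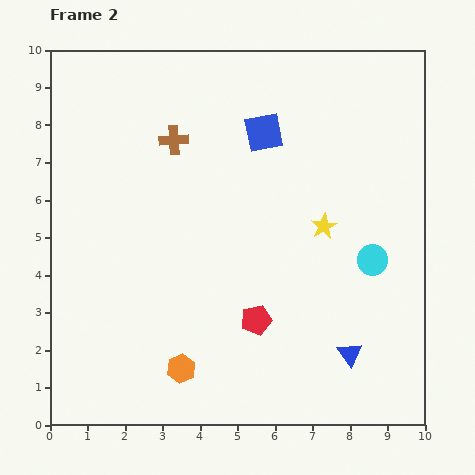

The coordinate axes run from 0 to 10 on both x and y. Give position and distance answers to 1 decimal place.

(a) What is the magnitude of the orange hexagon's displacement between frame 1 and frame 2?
2.8

The orange hexagon moved from (6.2, 0.6) to (3.5, 1.5), a distance of √(2.7² + 0.9²) ≈ 2.8.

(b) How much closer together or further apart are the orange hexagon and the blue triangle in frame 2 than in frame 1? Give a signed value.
+1.7

Distance in frame 1: 2.8. Distance in frame 2: 4.5.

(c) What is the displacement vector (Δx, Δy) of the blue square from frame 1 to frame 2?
(-0.6, -0.3)

The blue square was at (6.3, 8.1) in frame 1 and (5.7, 7.8) in frame 2.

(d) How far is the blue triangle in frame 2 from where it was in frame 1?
1.1

The blue triangle moved from (8.9, 1.3) to (8.0, 1.9), a distance of √(0.9² + 0.6²) ≈ 1.1.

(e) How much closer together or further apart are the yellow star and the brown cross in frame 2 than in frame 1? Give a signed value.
-2.6

Distance in frame 1: 7.2. Distance in frame 2: 4.6.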